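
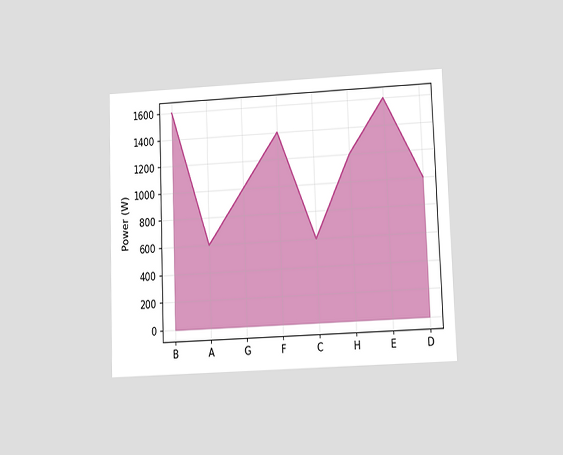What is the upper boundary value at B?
The chart is tilted about 2° counter-clockwise and viewed at a slight angle. At B the upper boundary is at 1600W.

1600W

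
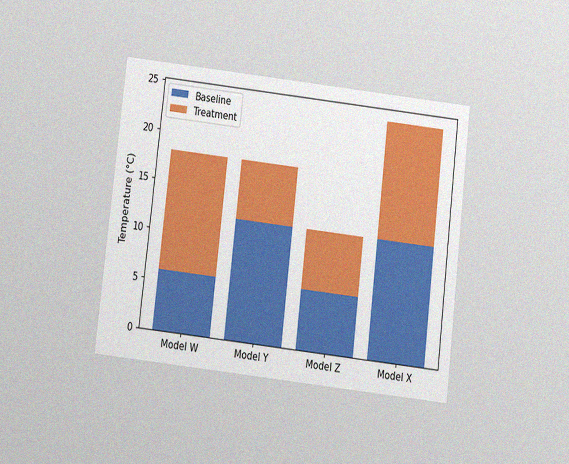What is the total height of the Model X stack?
24°C

The chart is tilted about 7° clockwise and viewed slightly from below, with some photo noise. The Model X stack's top reaches 24°C on the y-axis.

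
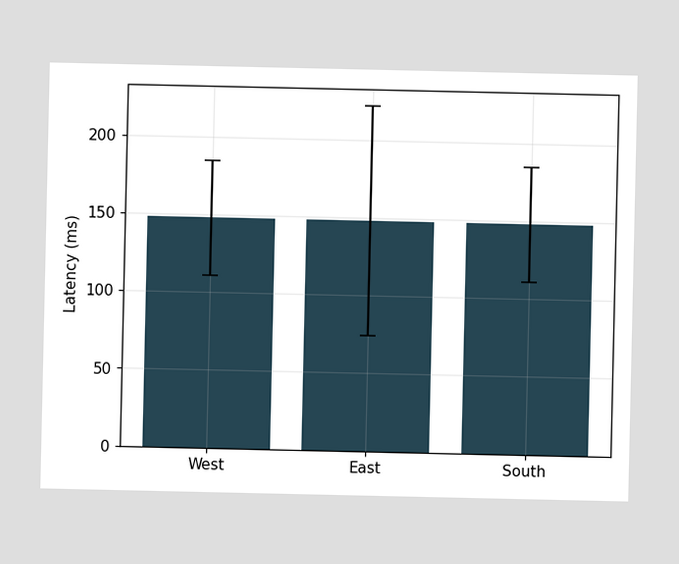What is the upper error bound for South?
185ms

The South bar's upper whisker reaches 185ms.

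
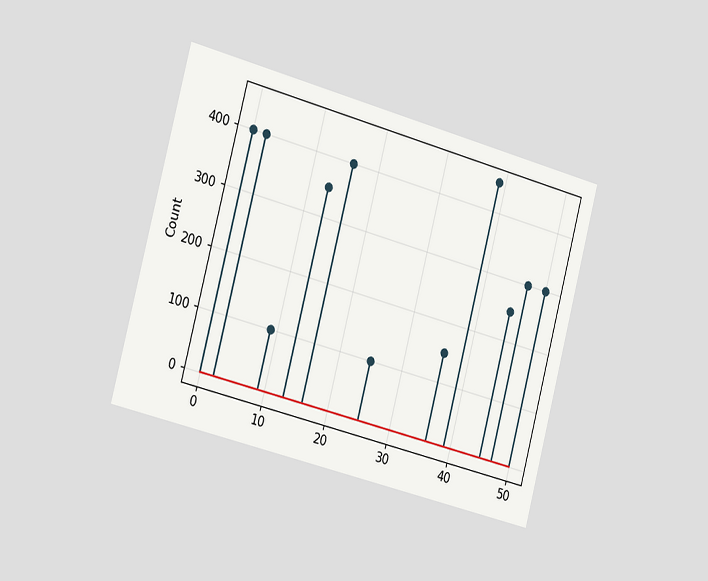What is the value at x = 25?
100

The chart is tilted about 15° clockwise and viewed slightly from the left. The stem at x=25 reaches 100.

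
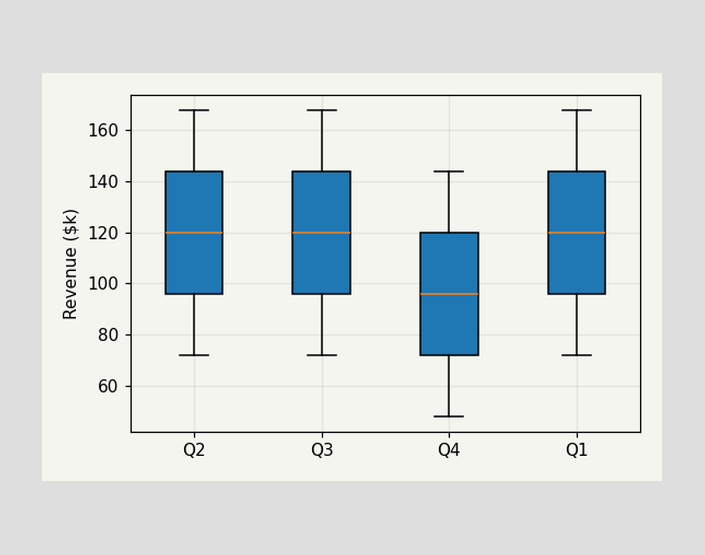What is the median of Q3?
The median line in the Q3 box sits at $120k.

$120k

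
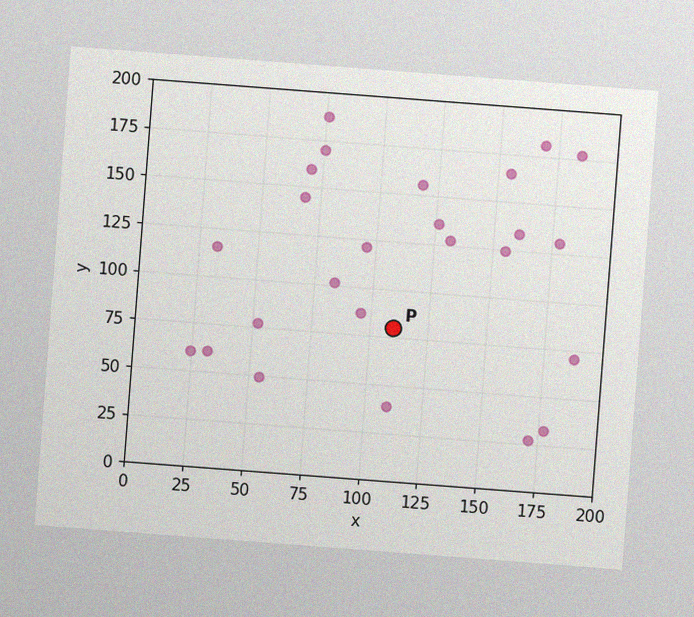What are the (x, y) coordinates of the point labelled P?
(110, 80)

The chart is tilted about 4° clockwise, with some photo noise. Following the gridlines from P to each axis, P sits at (110, 80).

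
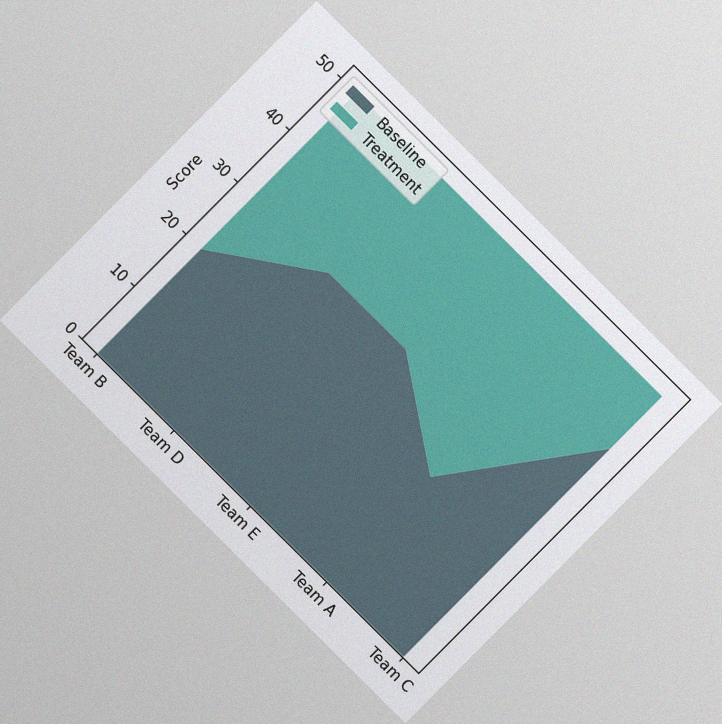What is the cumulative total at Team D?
50

The chart is tilted about 45° clockwise, with some photo noise. The stacked total at Team D reaches 50.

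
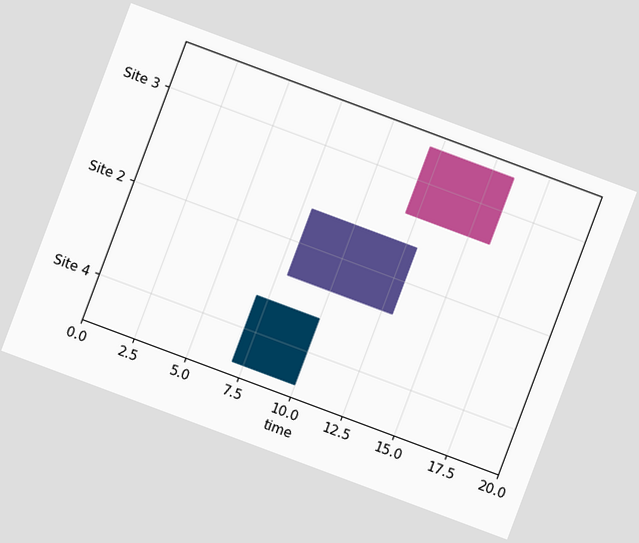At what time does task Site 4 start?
The chart is tilted about 20° clockwise. The Site 4 bar begins at t=7.

7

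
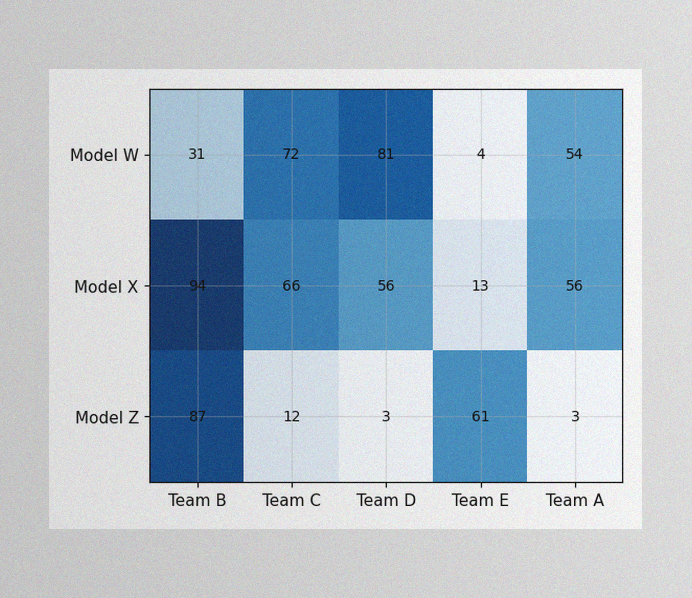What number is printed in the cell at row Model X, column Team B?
94

The image has some photo noise and uneven lighting. The (Model X, Team B) cell reads 94.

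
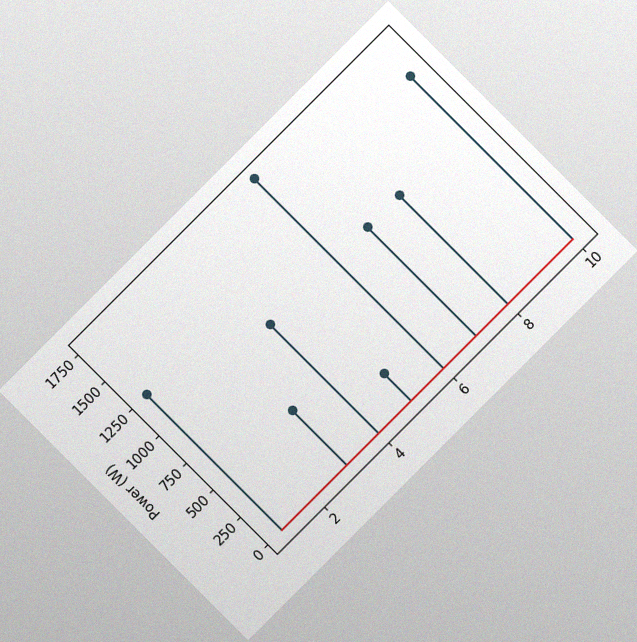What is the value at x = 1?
The chart is tilted about 45° counter-clockwise, with some photo noise. The stem at x=1 reaches 1250W.

1250W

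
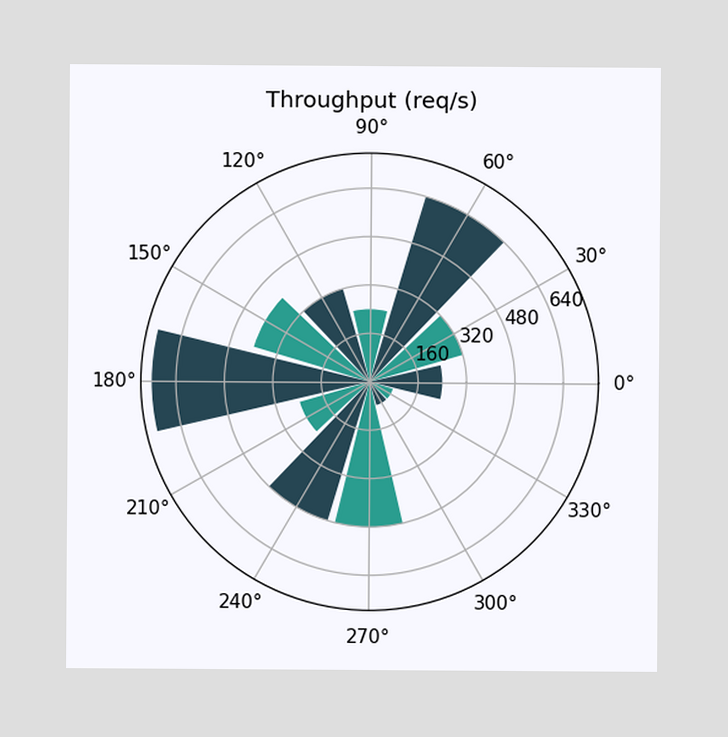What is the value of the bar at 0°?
240req/s

The bar at 0° reaches 240req/s on the radial axis.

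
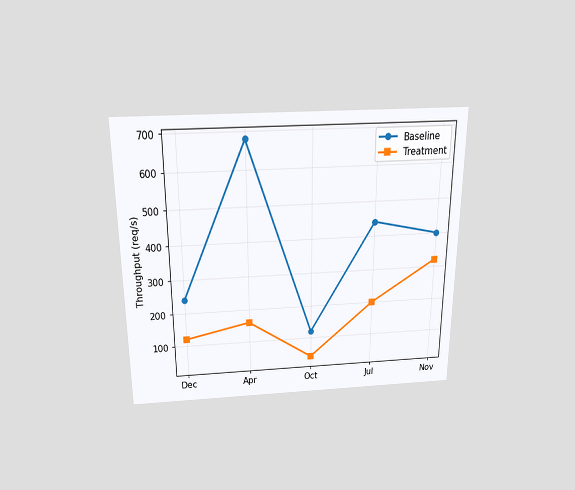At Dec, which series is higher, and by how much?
Baseline, by 120req/s

The chart is viewed slightly from above. At Dec, Baseline sits above the other line by 120req/s.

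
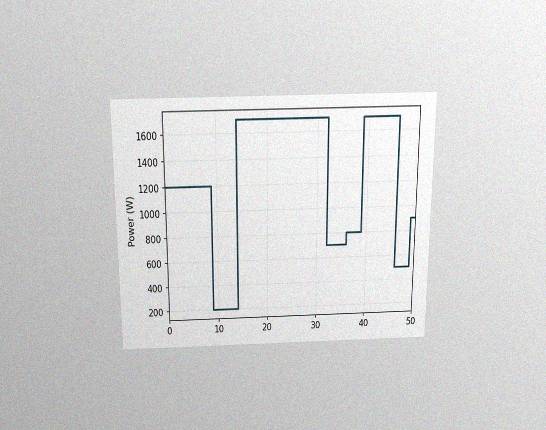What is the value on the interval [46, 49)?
500W

The chart is viewed slightly from above, with some photo noise. On [46, 49) the step sits at 500W.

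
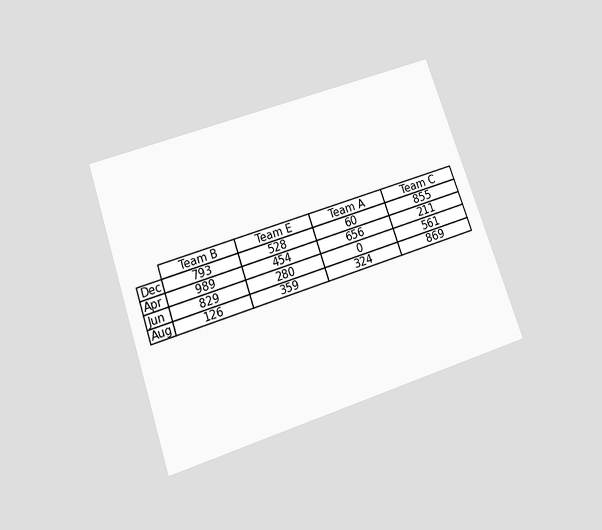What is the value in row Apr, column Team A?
The chart is tilted about 19° counter-clockwise and viewed slightly from below. The (Apr, Team A) cell reads 656.

656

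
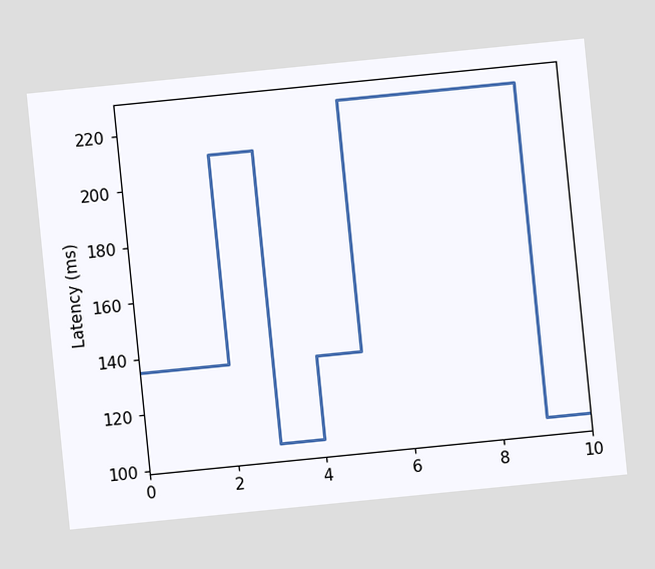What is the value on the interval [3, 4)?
105ms

The chart is tilted about 6° counter-clockwise. On [3, 4) the step sits at 105ms.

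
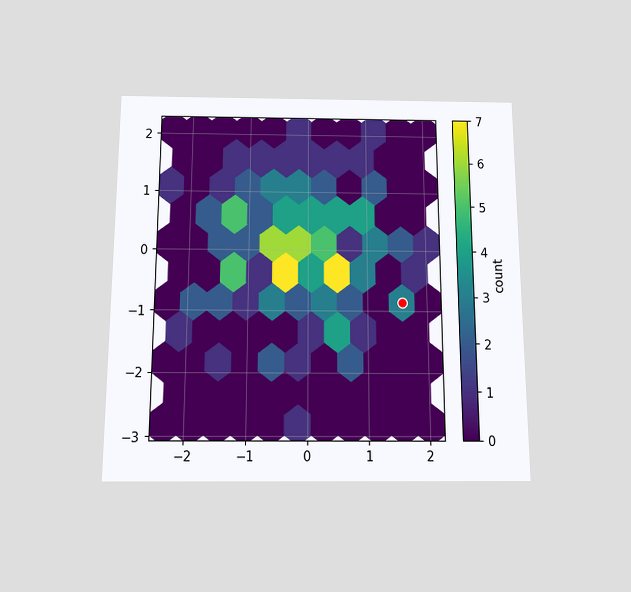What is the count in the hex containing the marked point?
The chart is viewed slightly from below. The marked hex reads 3 on the colorbar.

3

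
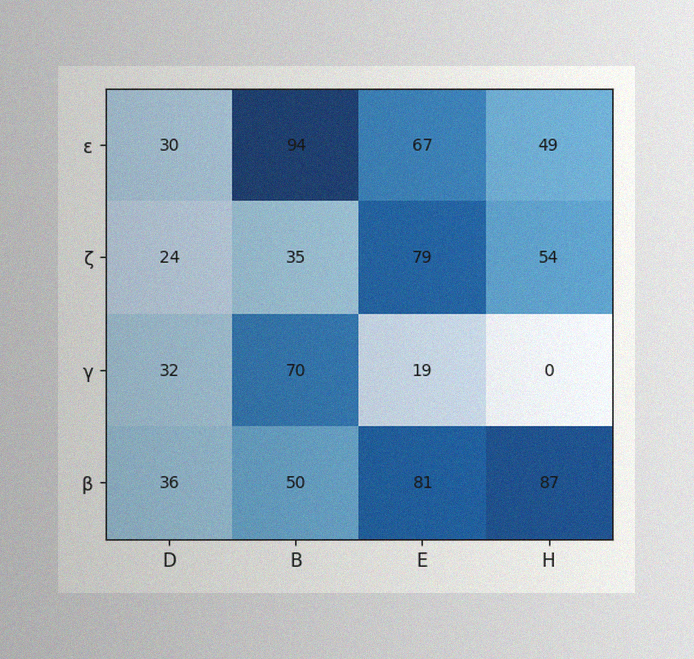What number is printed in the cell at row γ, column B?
70

The image has some photo noise and uneven lighting. The (γ, B) cell reads 70.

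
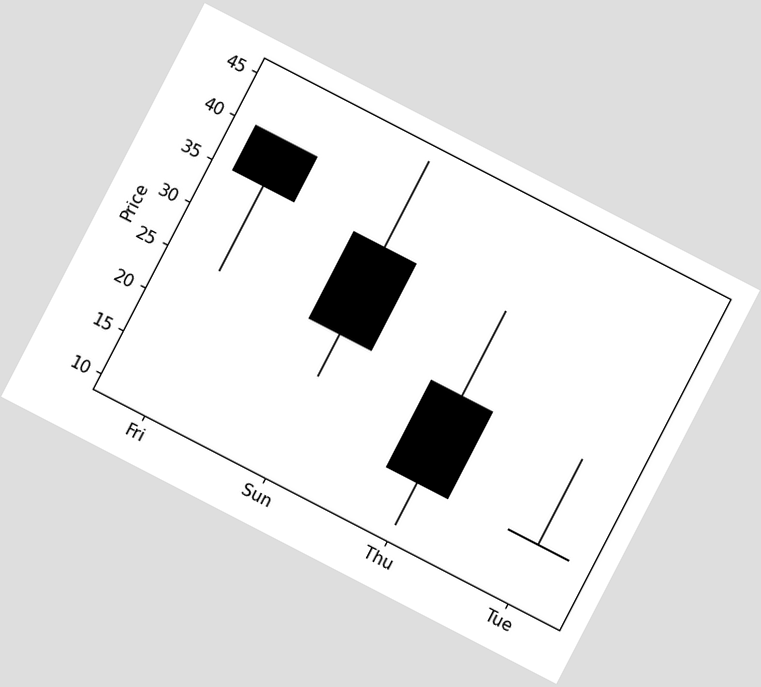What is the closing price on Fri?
The chart is tilted about 27° clockwise. The Fri candle closes at 35.

35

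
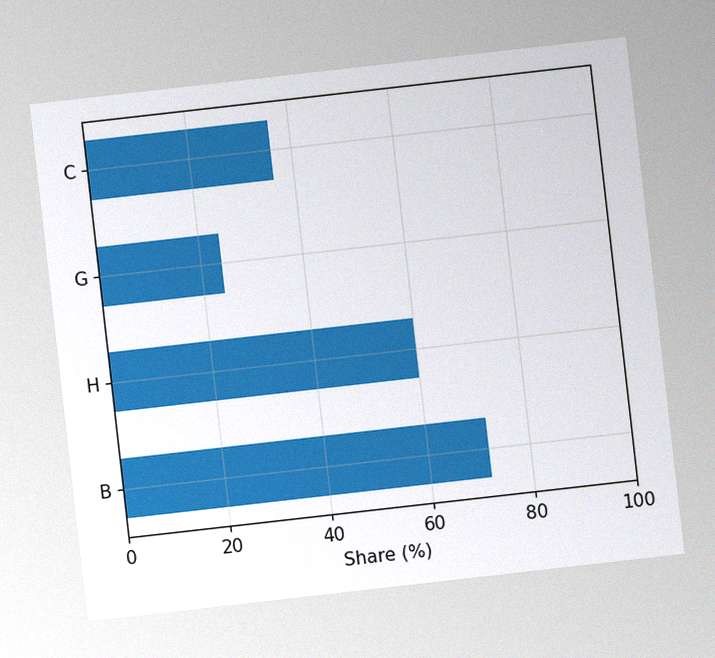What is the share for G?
The chart is tilted about 6° counter-clockwise, with some photo noise. Reading along the chart's x-axis, the G bar reaches 24%.

24%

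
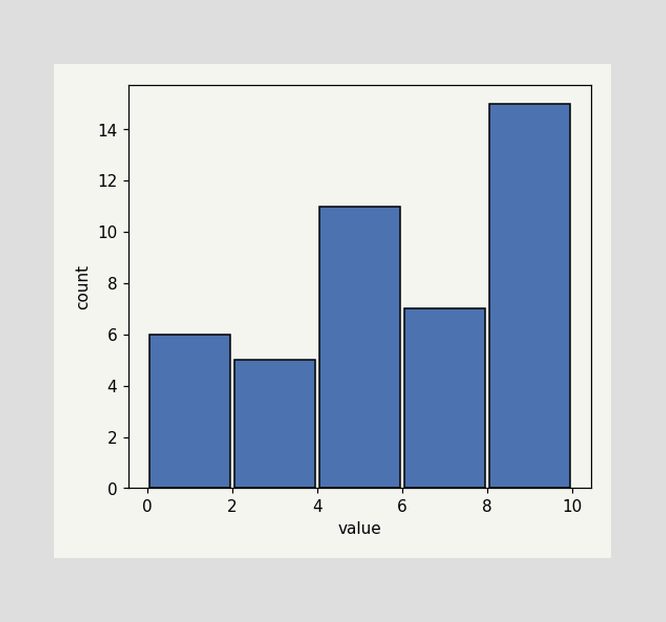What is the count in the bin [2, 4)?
5

The [2, 4) bin has height 5.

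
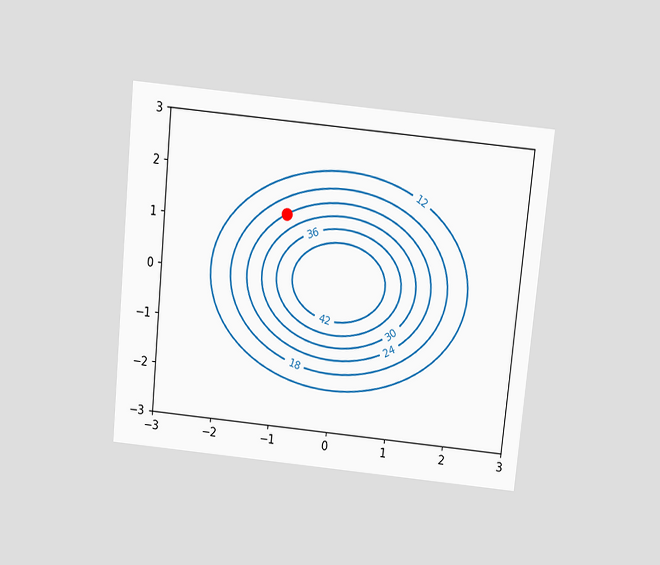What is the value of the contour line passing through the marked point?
24

The chart is tilted about 6° clockwise and viewed slightly from above. The marked point sits on the contour labelled 24.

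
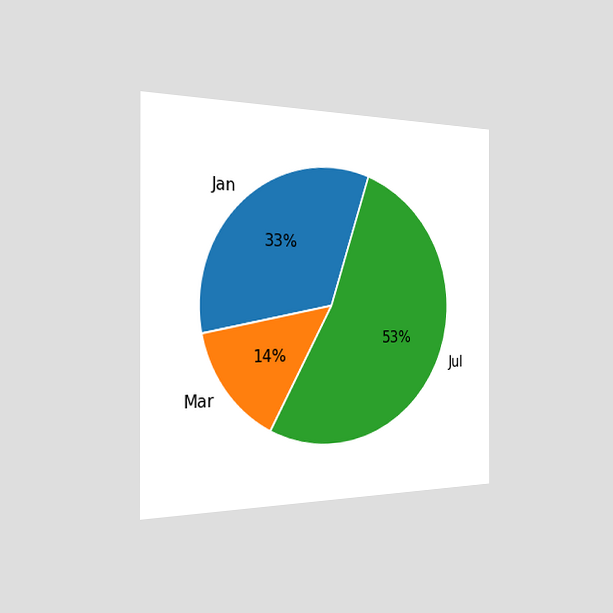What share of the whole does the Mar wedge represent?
14%

The chart is viewed slightly from the left. The Mar slice takes up 14% of the pie.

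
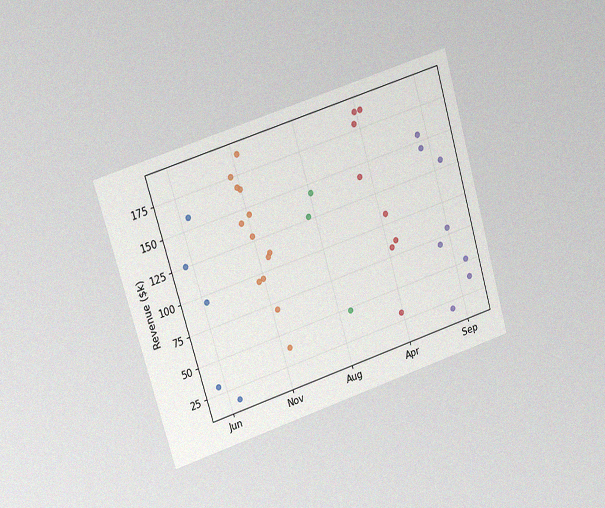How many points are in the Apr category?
8

The chart is tilted about 17° counter-clockwise and viewed at a slight angle, with some photo noise. Counting the markers in the Apr column gives 8.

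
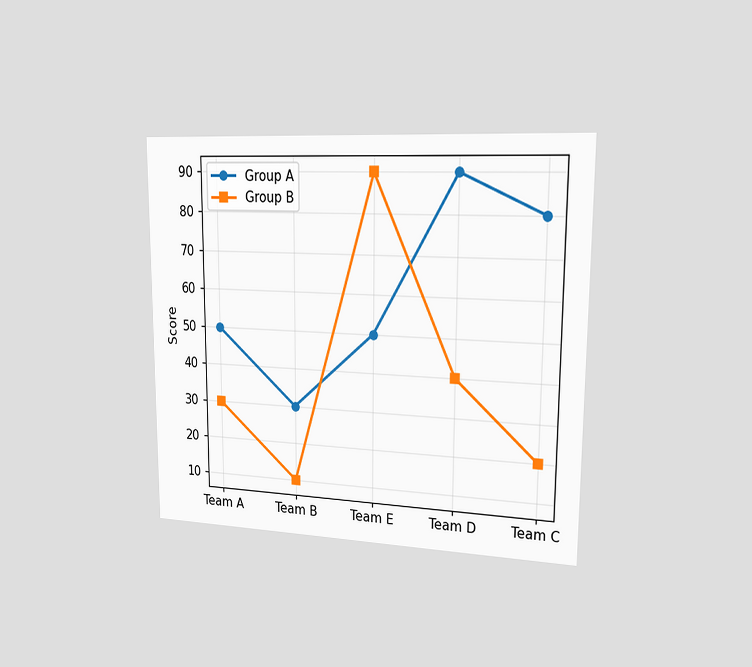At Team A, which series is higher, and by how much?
The chart is viewed slightly from the right. At Team A, Group A sits above the other line by 20.

Group A, by 20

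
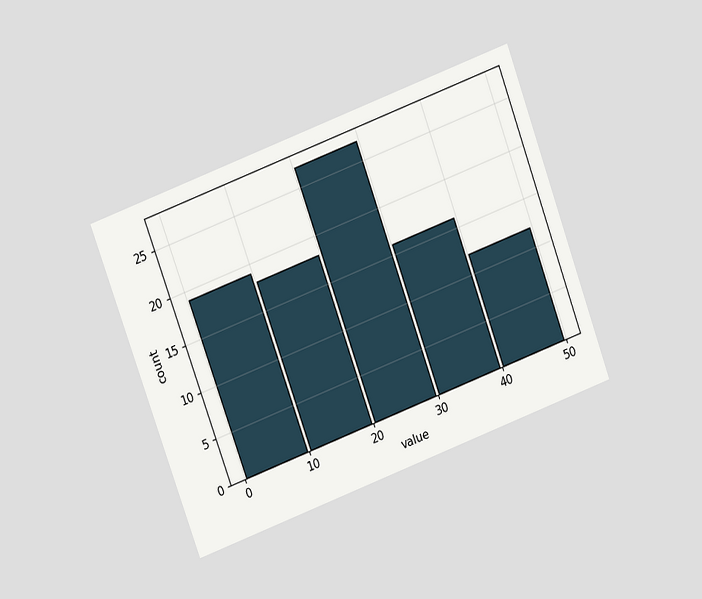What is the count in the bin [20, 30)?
27

The chart is tilted about 20° counter-clockwise and viewed at a slight angle. The [20, 30) bin has height 27.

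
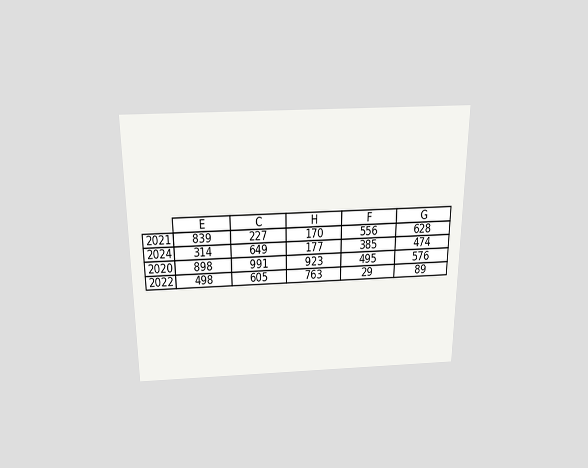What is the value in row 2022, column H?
763

The chart is viewed slightly from above. The (2022, H) cell reads 763.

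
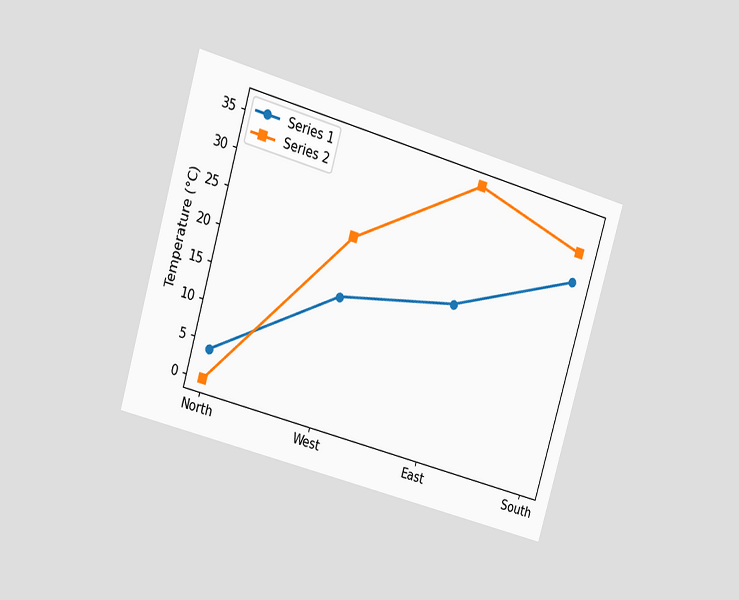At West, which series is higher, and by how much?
Series 2, by 8°C

The chart is tilted about 16° clockwise and viewed at a slight angle. At West, Series 2 sits above the other line by 8°C.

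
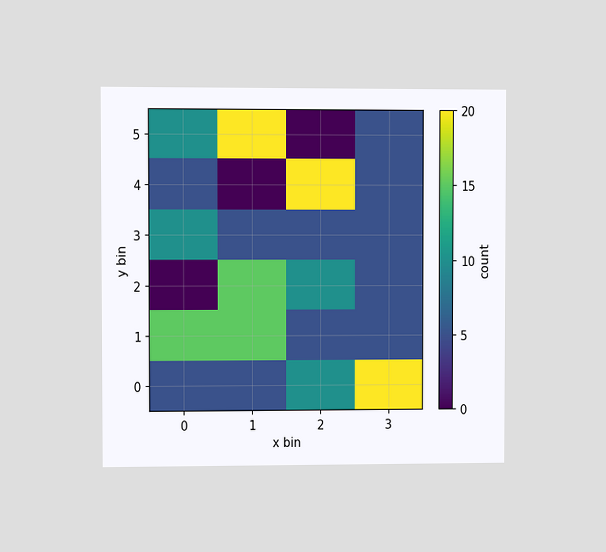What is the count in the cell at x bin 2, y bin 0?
The chart is viewed at a slight angle. Matching the cell (2, 0) against the colorbar gives 10.

10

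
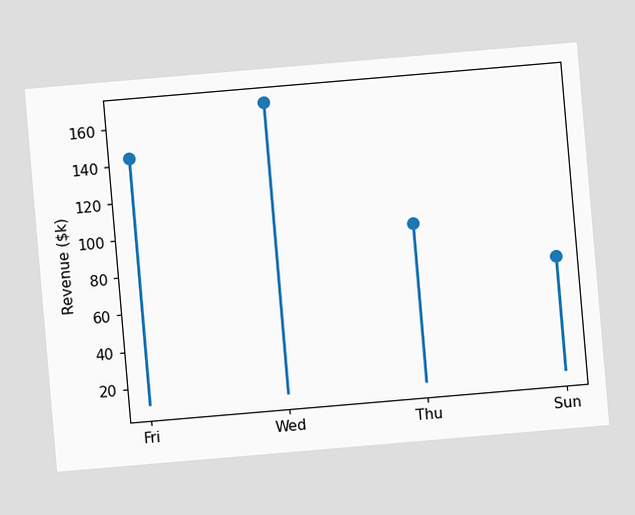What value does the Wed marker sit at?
$168k

The chart is tilted about 5° counter-clockwise. The Wed marker sits at $168k.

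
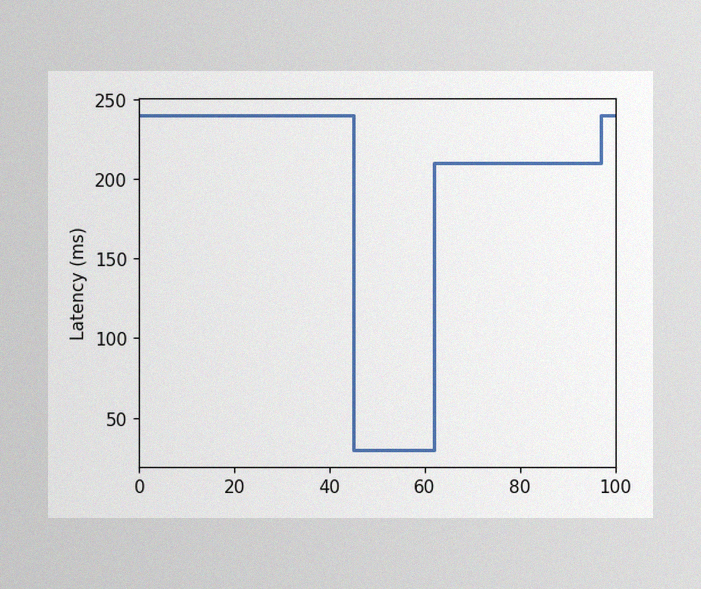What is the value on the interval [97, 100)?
The image has some photo noise and uneven lighting. On [97, 100) the step sits at 240ms.

240ms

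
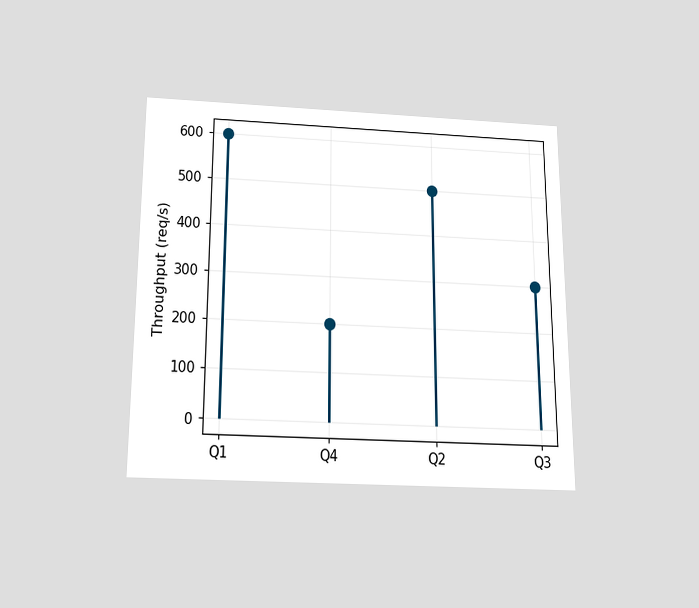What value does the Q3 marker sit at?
The chart is viewed slightly from below. The Q3 marker sits at 300req/s.

300req/s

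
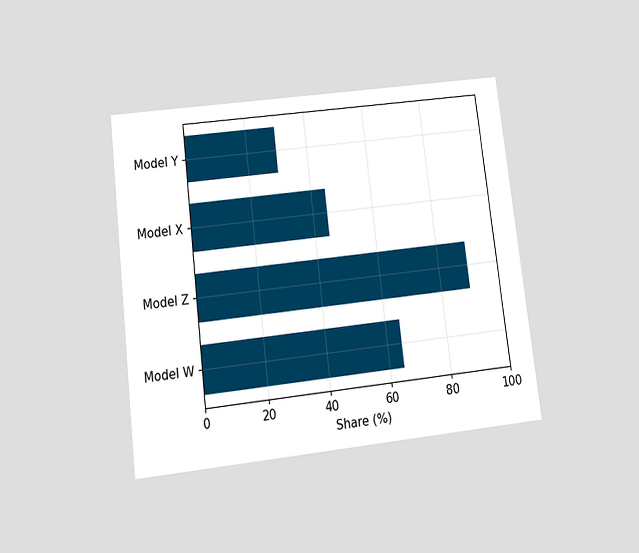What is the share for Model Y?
30%

The chart is tilted about 7° counter-clockwise and viewed at a slight angle. Reading along the chart's x-axis, the Model Y bar reaches 30%.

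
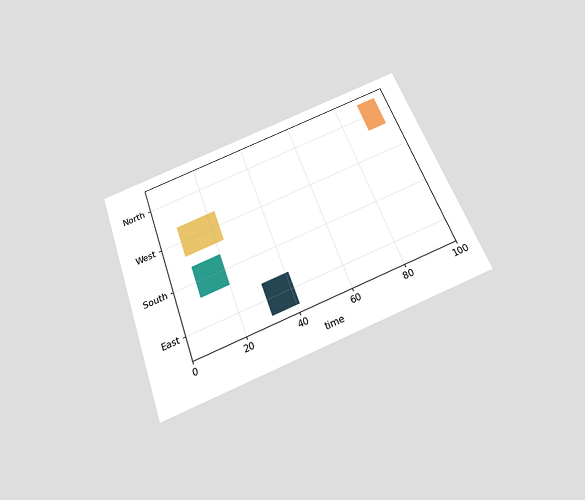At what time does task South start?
9

The chart is tilted about 20° counter-clockwise and viewed slightly from below. The South bar begins at t=9.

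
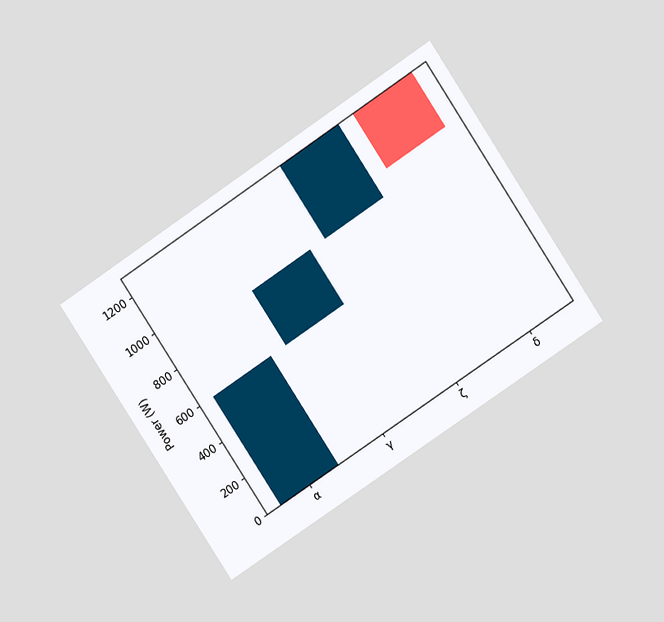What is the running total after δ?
The chart is tilted about 34° counter-clockwise and viewed at a slight angle. After δ the running total reaches 1000W.

1000W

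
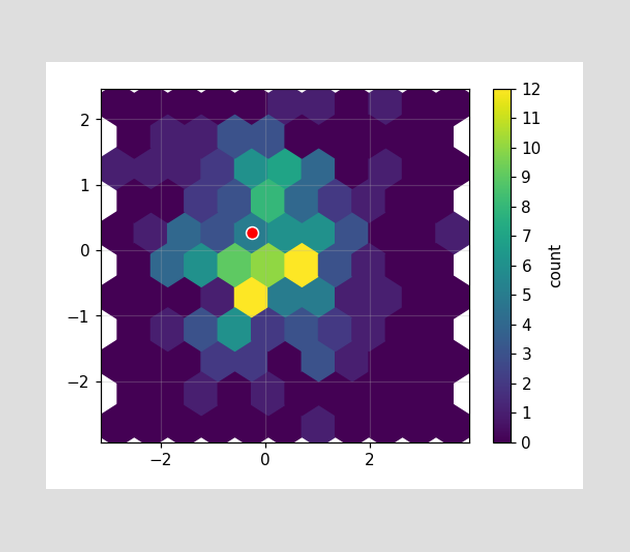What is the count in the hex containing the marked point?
5

The marked hex reads 5 on the colorbar.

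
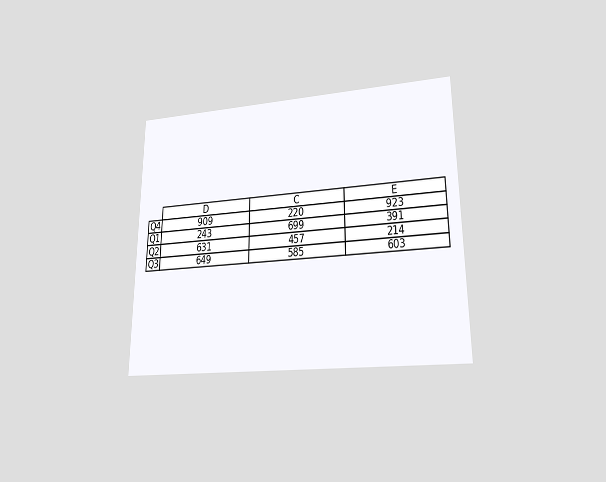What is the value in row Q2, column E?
The chart is viewed at a slight angle. The (Q2, E) cell reads 214.

214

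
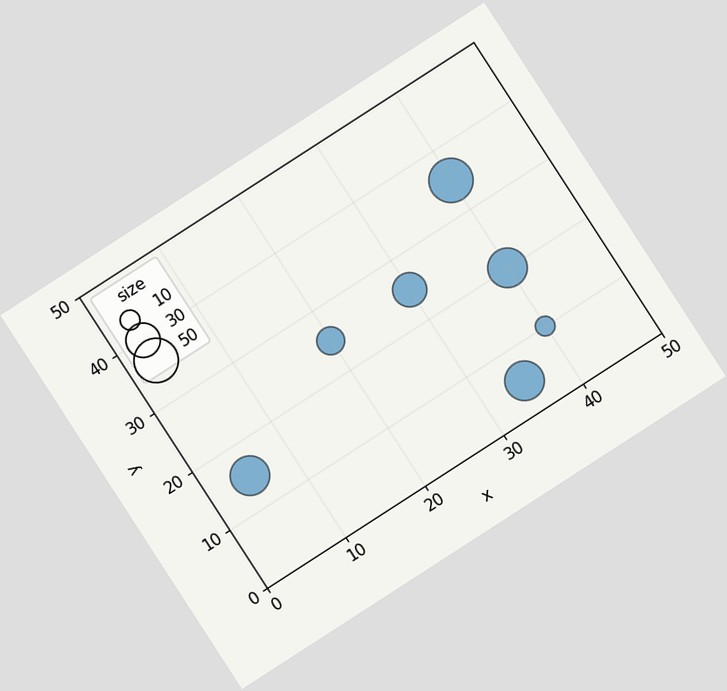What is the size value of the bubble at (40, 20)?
40

The chart is tilted about 33° counter-clockwise. Matching the bubble at (40, 20) against the size legend gives 40.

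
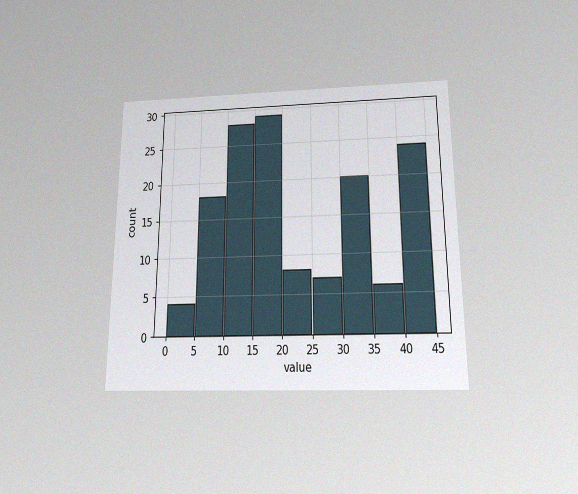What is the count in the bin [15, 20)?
The chart is viewed slightly from below, with some photo noise. The [15, 20) bin has height 29.

29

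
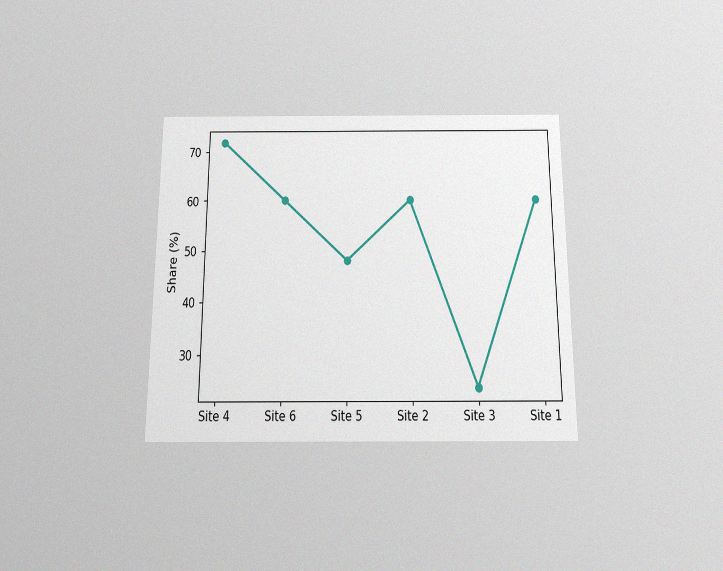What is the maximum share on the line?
The chart is viewed slightly from below, with some photo noise. The highest point is at Site 4, and reading across to the y-axis gives 72%.

72%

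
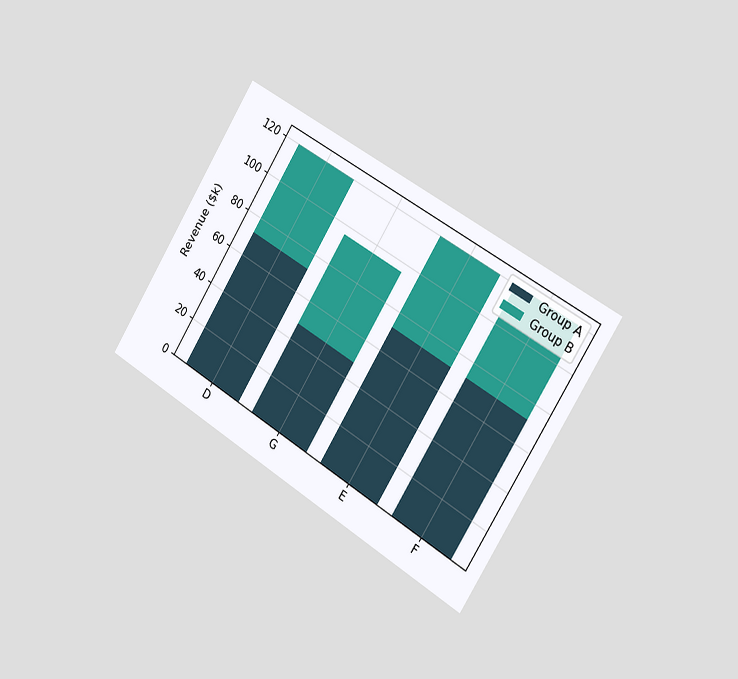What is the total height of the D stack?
The chart is tilted about 32° clockwise and viewed slightly from the right. The D stack's top reaches $120k on the y-axis.

$120k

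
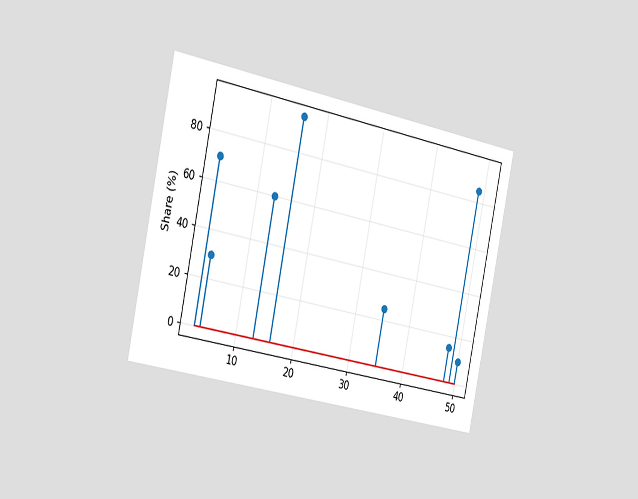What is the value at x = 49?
The chart is tilted about 12° clockwise and viewed slightly from the left. The stem at x=49 reaches 85%.

85%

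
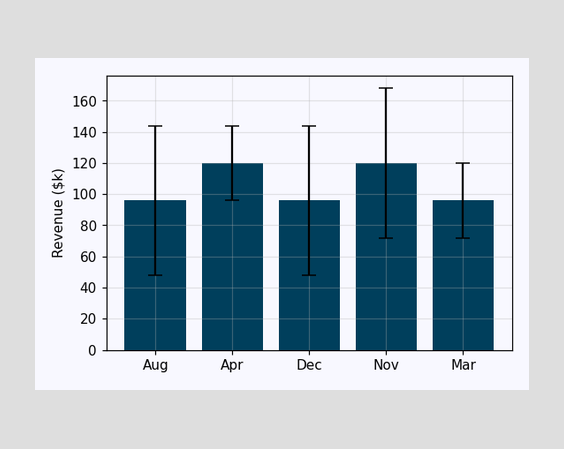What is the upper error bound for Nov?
$168k

The Nov bar's upper whisker reaches $168k.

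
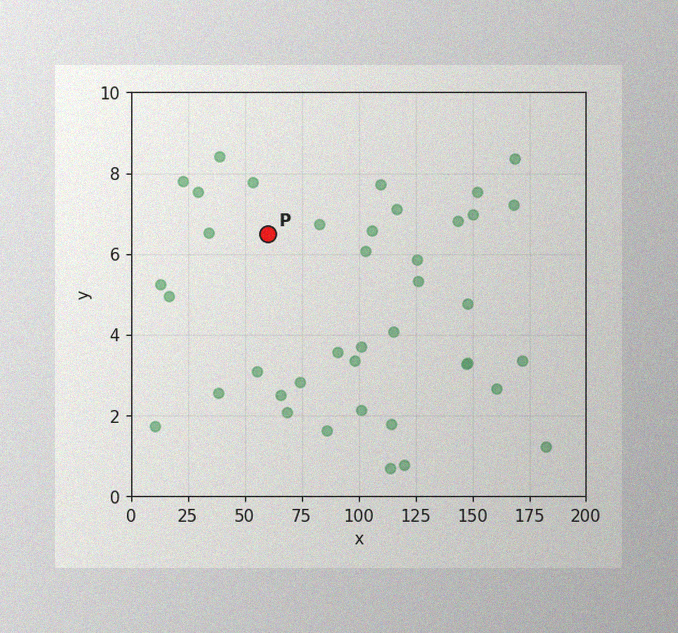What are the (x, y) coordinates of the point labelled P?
The image has some photo noise and uneven lighting. Following the gridlines from P to each axis, P sits at (60, 6.5).

(60, 6.5)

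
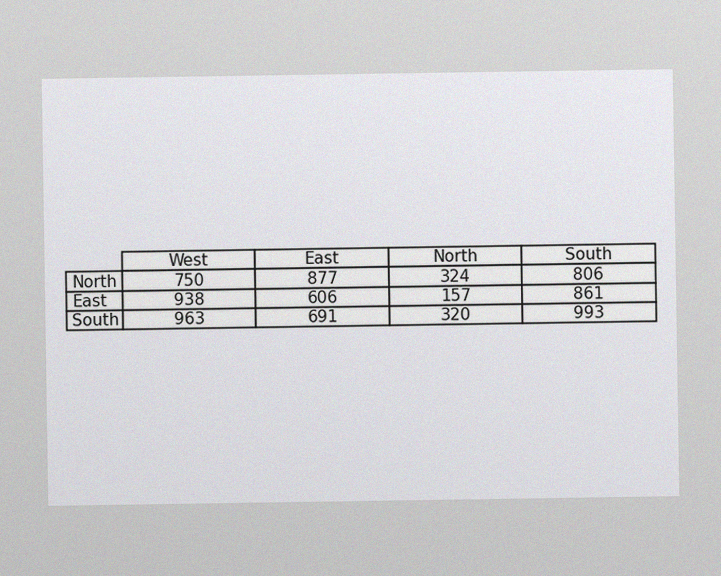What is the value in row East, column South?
The image has some photo noise and uneven lighting. The (East, South) cell reads 861.

861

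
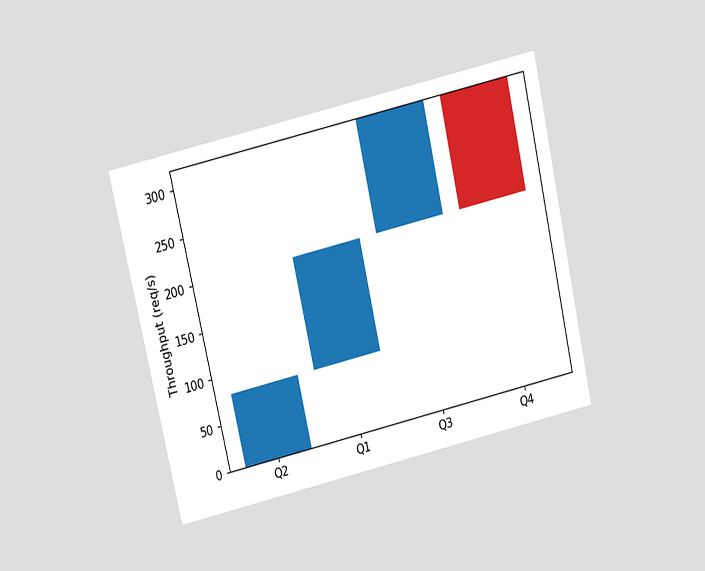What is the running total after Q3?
The chart is tilted about 13° counter-clockwise and viewed slightly from above. After Q3 the running total reaches 320req/s.

320req/s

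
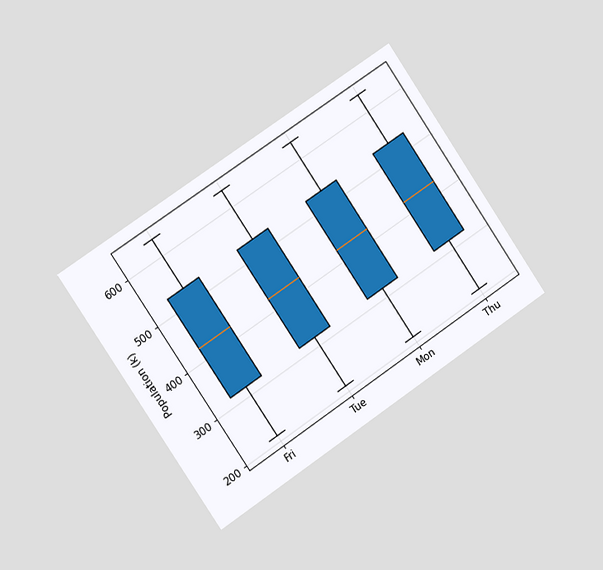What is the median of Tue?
The chart is tilted about 34° counter-clockwise and viewed slightly from the left. The median line in the Tue box sits at 424k.

424k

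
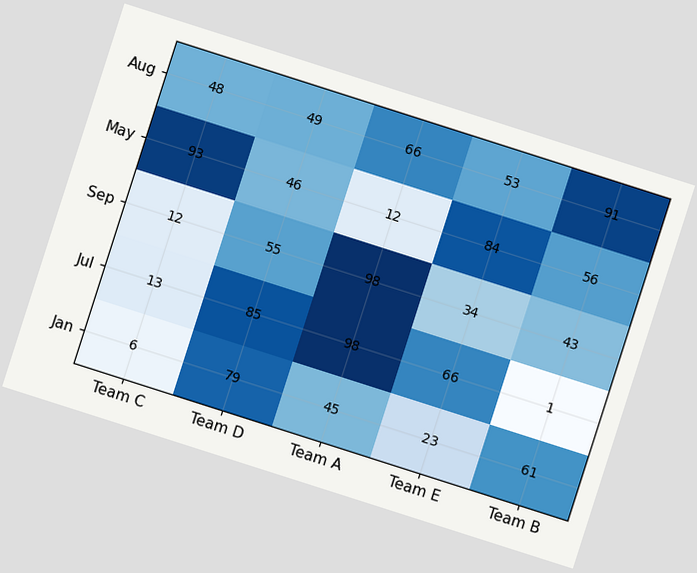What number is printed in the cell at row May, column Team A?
12

The chart is tilted about 18° clockwise. The (May, Team A) cell reads 12.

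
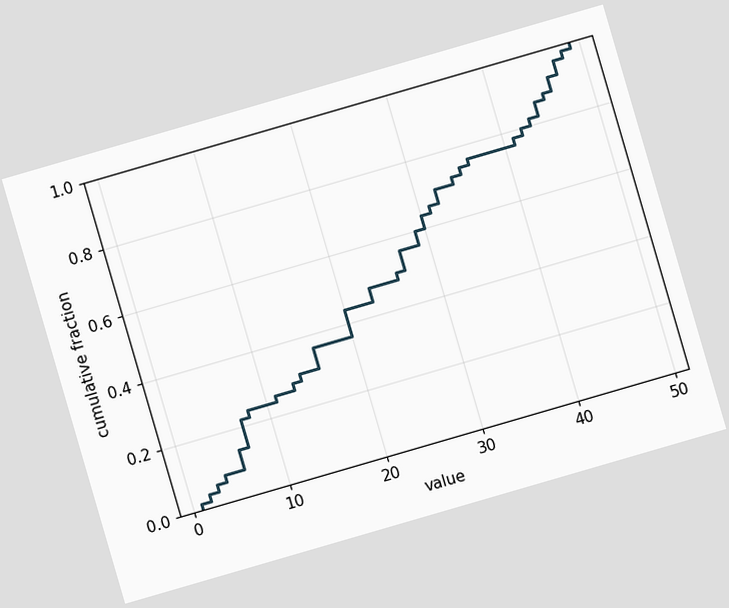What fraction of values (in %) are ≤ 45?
88%

The chart is tilted about 16° counter-clockwise. At x=45 the ECDF step is at 88%.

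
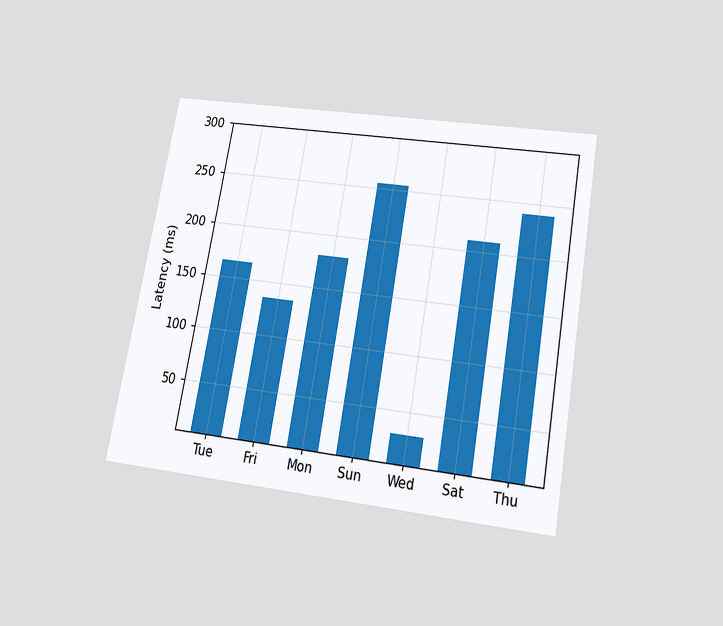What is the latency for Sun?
255ms

The chart is tilted about 10° clockwise and viewed slightly from below. Reading along the chart's y-axis, the Sun bar reaches 255ms.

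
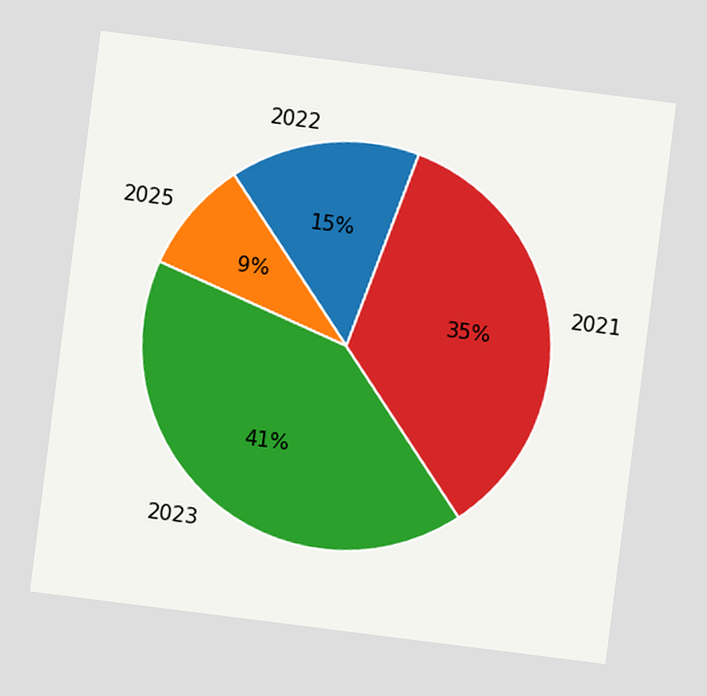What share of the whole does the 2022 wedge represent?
The chart is tilted about 7° clockwise. The 2022 slice takes up 15% of the pie.

15%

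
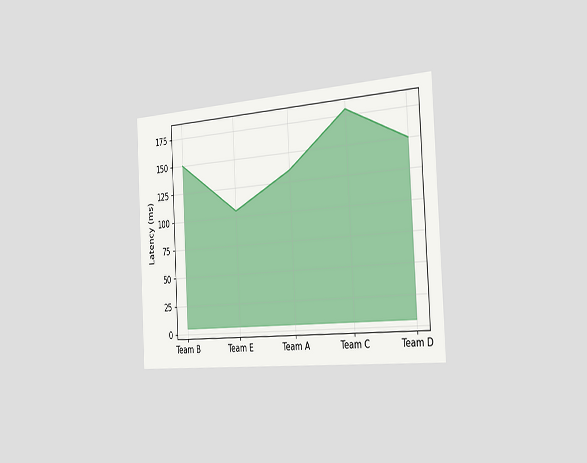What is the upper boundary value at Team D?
150ms

The chart is tilted about 3° counter-clockwise and viewed slightly from the right. At Team D the upper boundary is at 150ms.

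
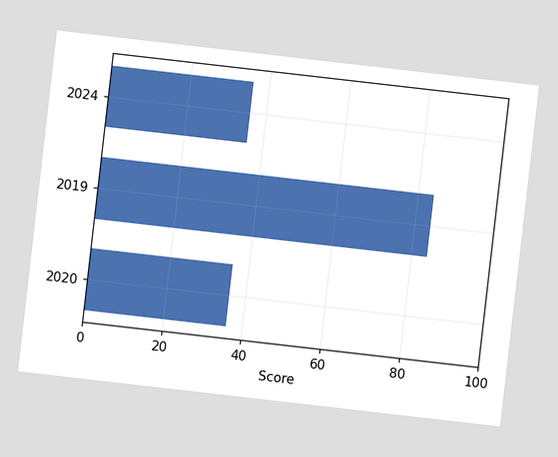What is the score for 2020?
36

The chart is tilted about 7° clockwise. Reading along the chart's x-axis, the 2020 bar reaches 36.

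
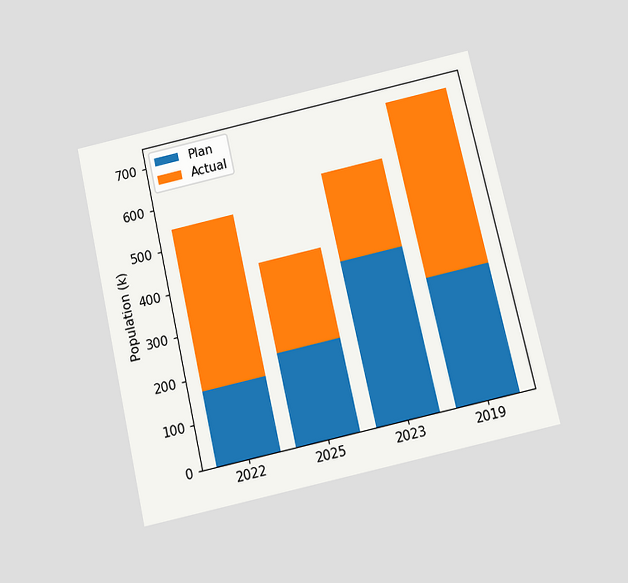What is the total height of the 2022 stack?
546k

The chart is tilted about 13° counter-clockwise and viewed slightly from below. The 2022 stack's top reaches 546k on the y-axis.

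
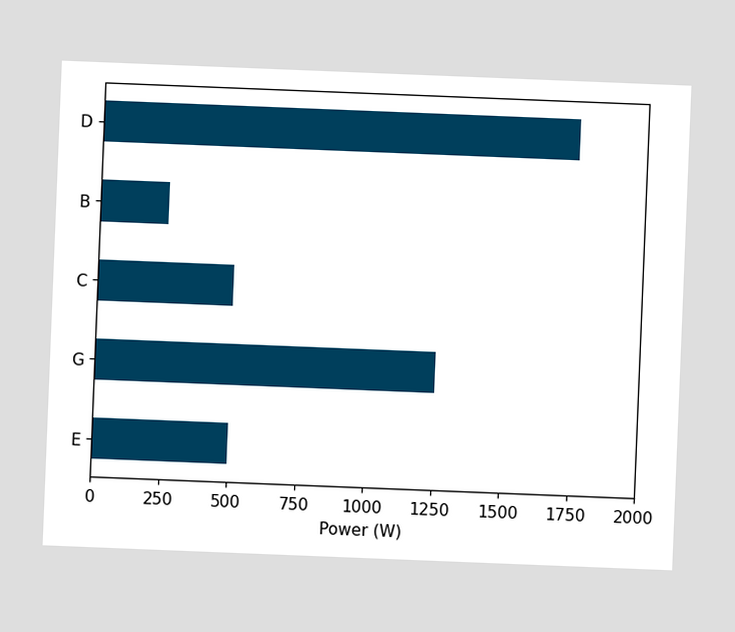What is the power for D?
1750W

The chart is tilted about 2° clockwise. Reading along the chart's x-axis, the D bar reaches 1750W.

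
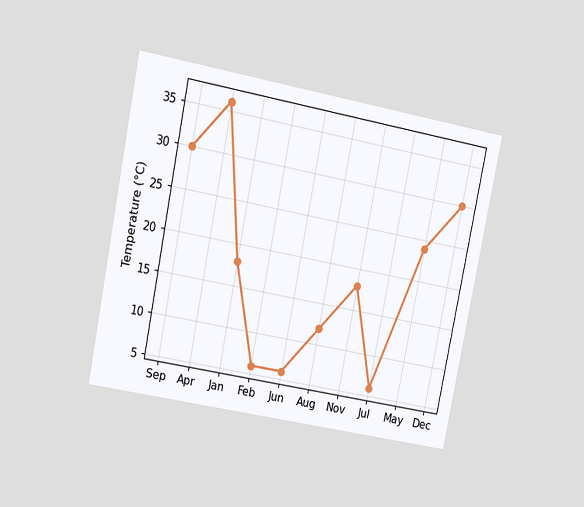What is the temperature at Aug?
12°C

The chart is tilted about 11° clockwise and viewed at a slight angle. At Aug, the line is at 12°C.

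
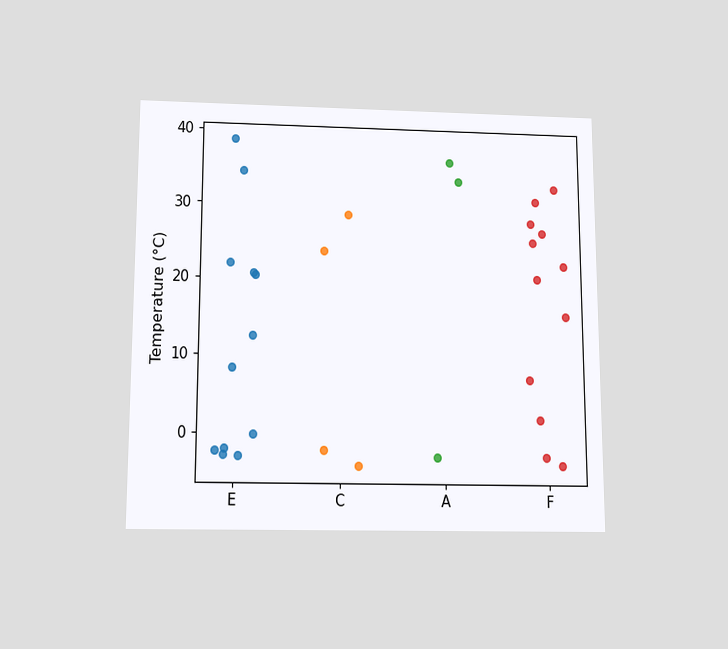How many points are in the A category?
The chart is viewed slightly from below. Counting the markers in the A column gives 3.

3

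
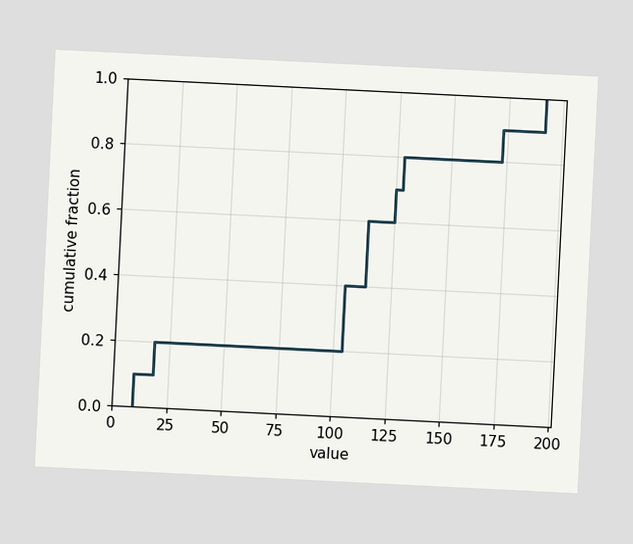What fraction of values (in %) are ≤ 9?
The chart is tilted about 3° clockwise. At x=9 the ECDF step is at 10%.

10%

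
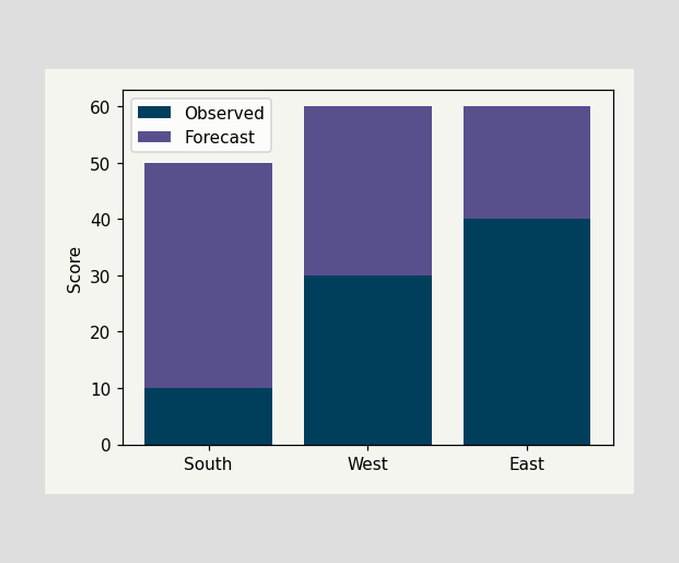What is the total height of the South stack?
The South stack's top reaches 50 on the y-axis.

50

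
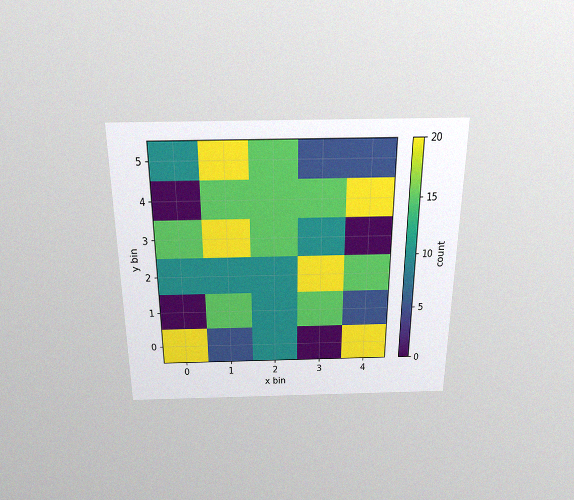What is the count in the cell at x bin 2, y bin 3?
15

The chart is viewed slightly from above, with some photo noise. Matching the cell (2, 3) against the colorbar gives 15.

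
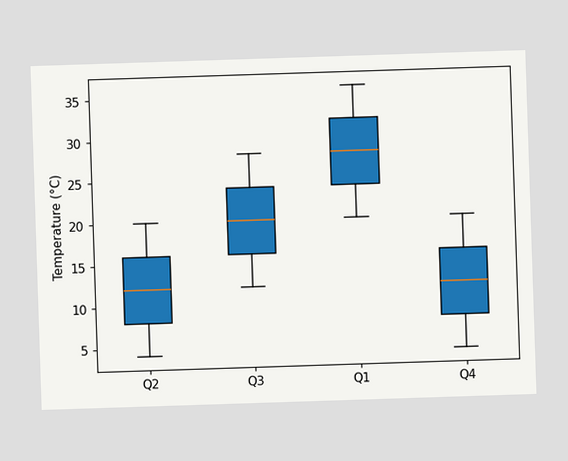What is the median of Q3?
The median line in the Q3 box sits at 20°C.

20°C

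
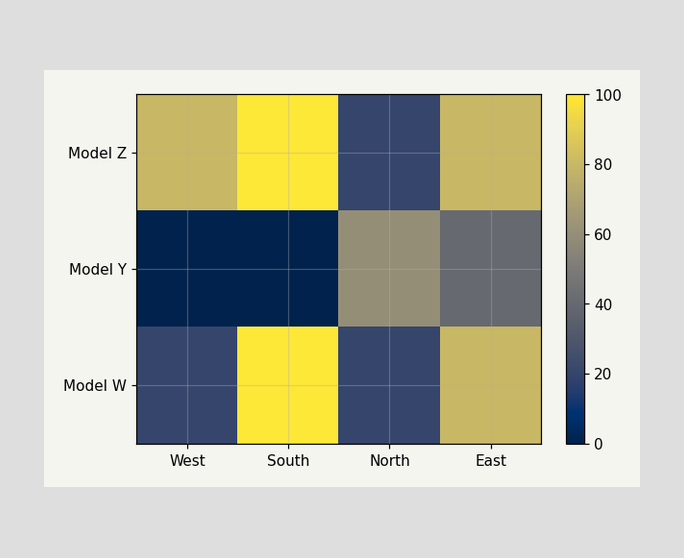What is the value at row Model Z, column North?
Matching cell (Model Z, North) against the colorbar gives 20.

20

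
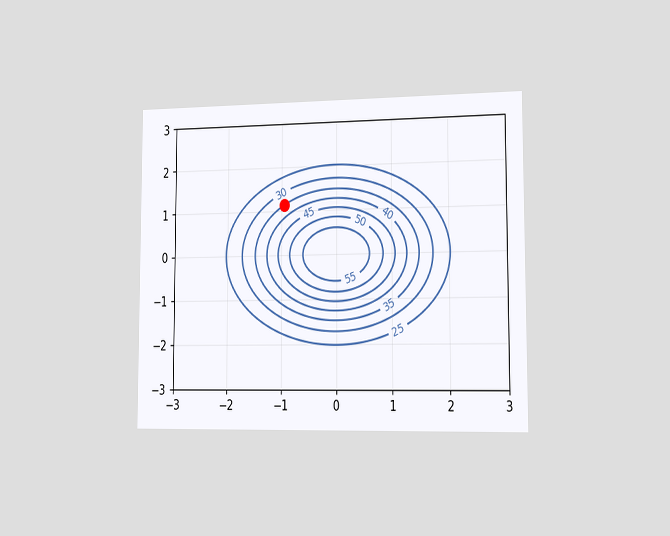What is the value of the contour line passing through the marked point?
35

The chart is viewed slightly from the right. The marked point sits on the contour labelled 35.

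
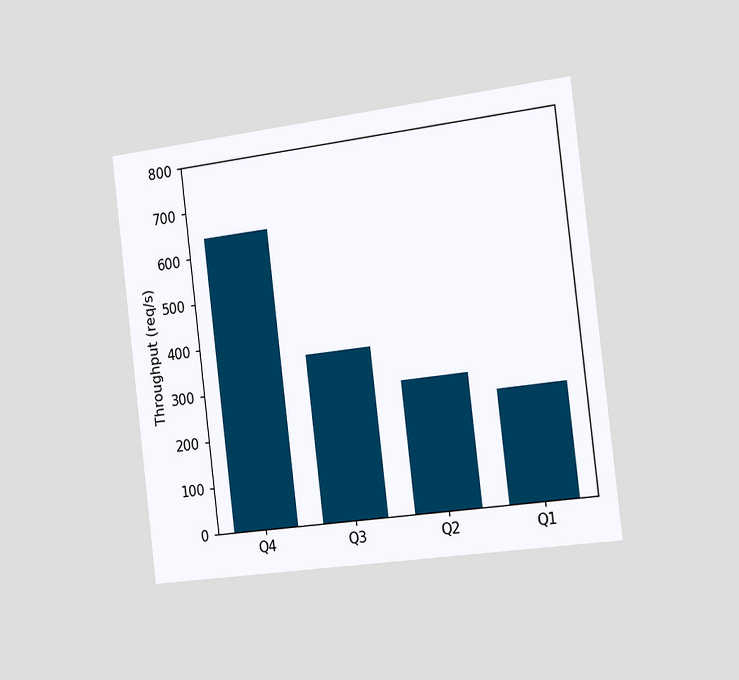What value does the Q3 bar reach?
The chart is tilted about 7° counter-clockwise and viewed slightly from the right. Reading along the chart's y-axis, the Q3 bar reaches 360req/s.

360req/s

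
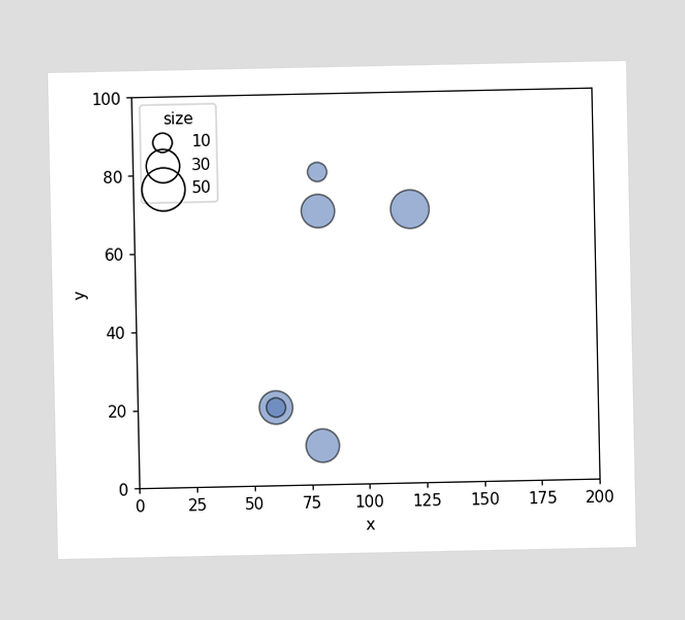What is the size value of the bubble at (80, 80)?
Matching the bubble at (80, 80) against the size legend gives 10.

10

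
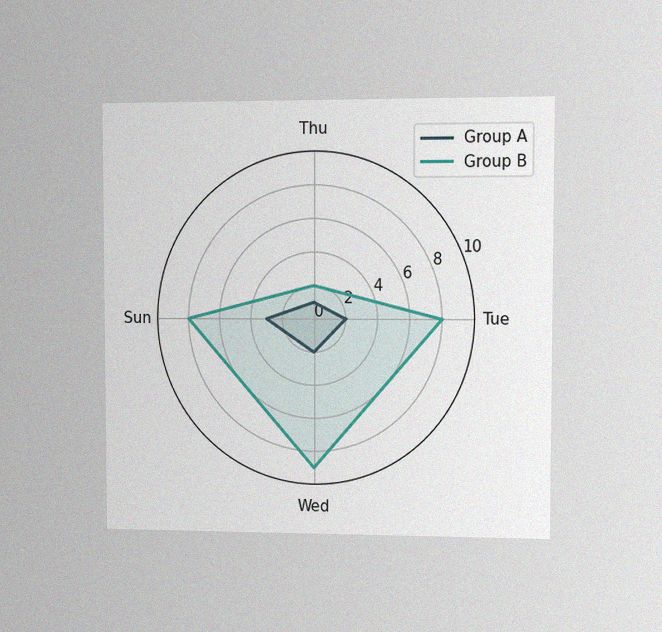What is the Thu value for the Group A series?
The chart is viewed at a slight angle, with some photo noise. On the Thu axis, Group A reaches 1.

1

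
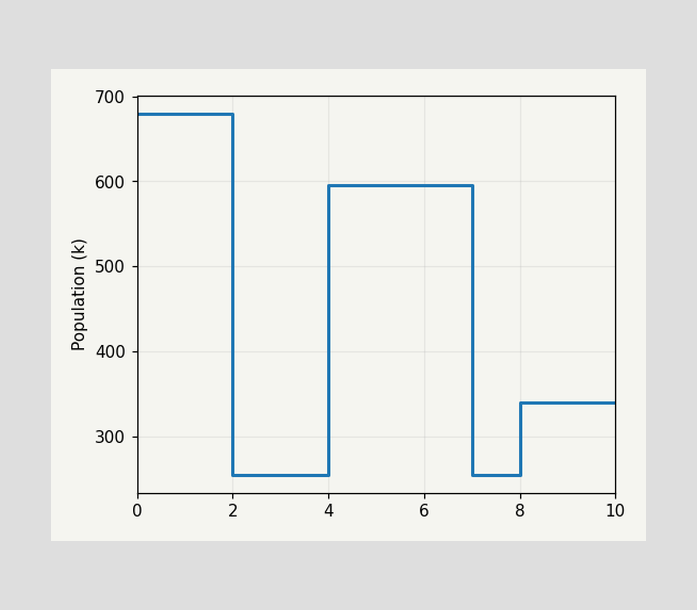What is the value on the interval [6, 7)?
595k

On [6, 7) the step sits at 595k.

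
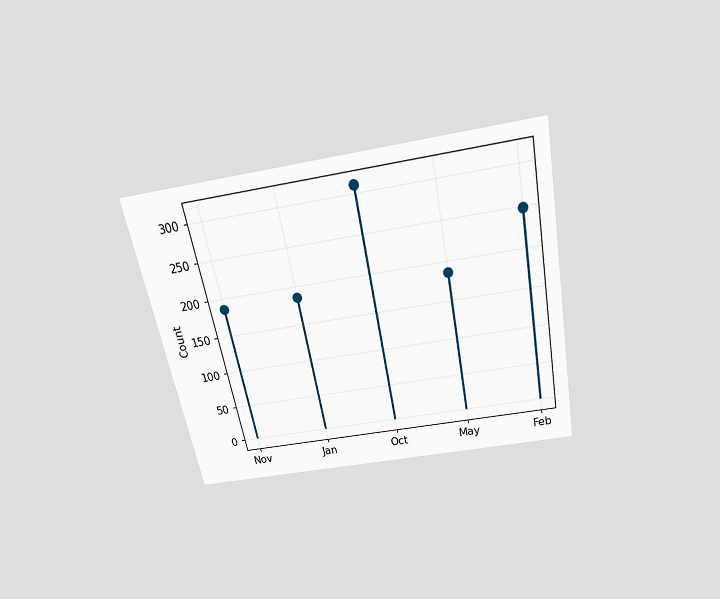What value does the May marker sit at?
186

The chart is tilted about 11° counter-clockwise and viewed slightly from above. The May marker sits at 186.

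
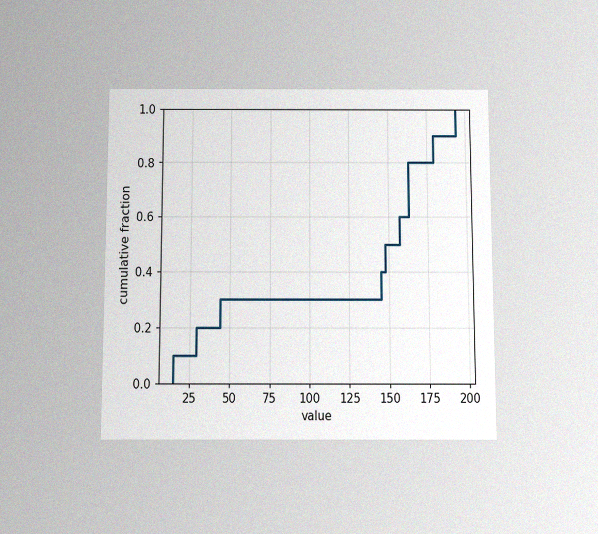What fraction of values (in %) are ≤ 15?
10%

The chart is viewed slightly from below, with some photo noise. At x=15 the ECDF step is at 10%.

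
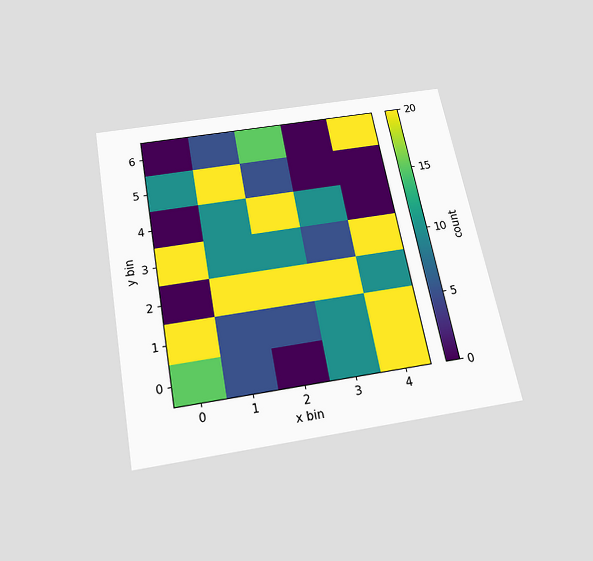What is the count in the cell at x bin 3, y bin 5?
The chart is tilted about 11° counter-clockwise and viewed slightly from below. Matching the cell (3, 5) against the colorbar gives 0.

0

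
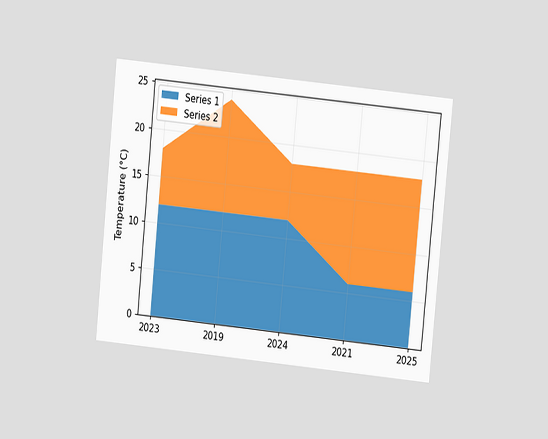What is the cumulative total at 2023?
18°C

The chart is tilted about 6° clockwise and viewed at a slight angle. The stacked total at 2023 reaches 18°C.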